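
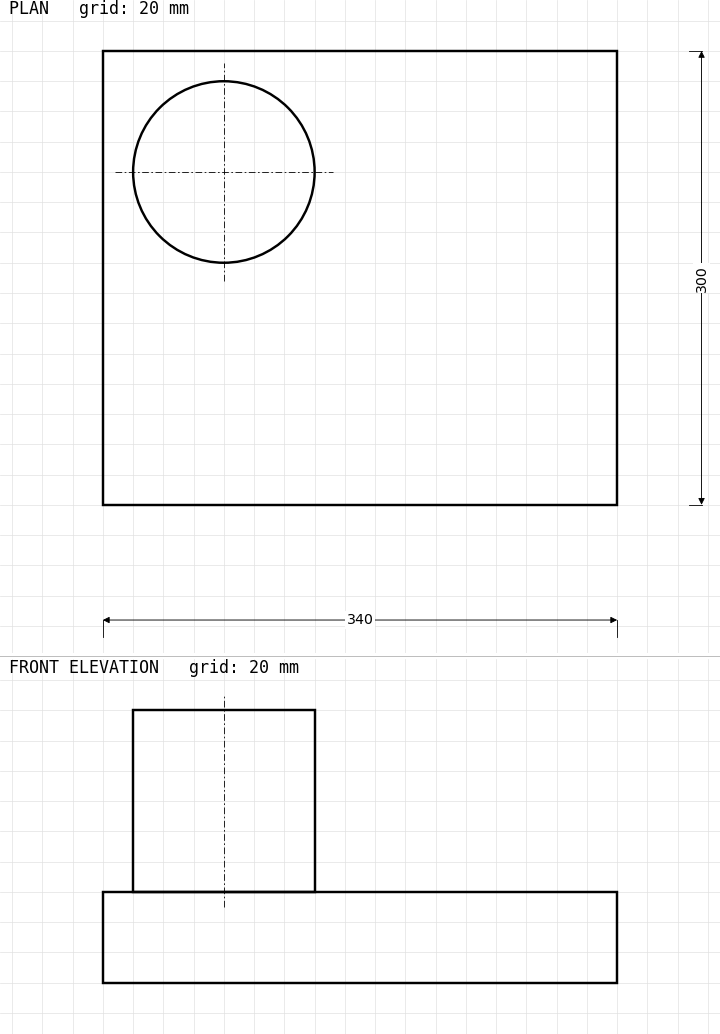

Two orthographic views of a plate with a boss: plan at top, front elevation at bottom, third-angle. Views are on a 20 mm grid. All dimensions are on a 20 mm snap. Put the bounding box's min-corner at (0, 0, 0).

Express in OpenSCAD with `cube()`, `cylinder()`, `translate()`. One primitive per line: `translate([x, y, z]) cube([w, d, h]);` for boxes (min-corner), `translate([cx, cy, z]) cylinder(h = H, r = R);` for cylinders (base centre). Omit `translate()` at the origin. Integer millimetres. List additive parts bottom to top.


cube([340, 300, 60]);
translate([80, 220, 60]) cylinder(h = 120, r = 60);


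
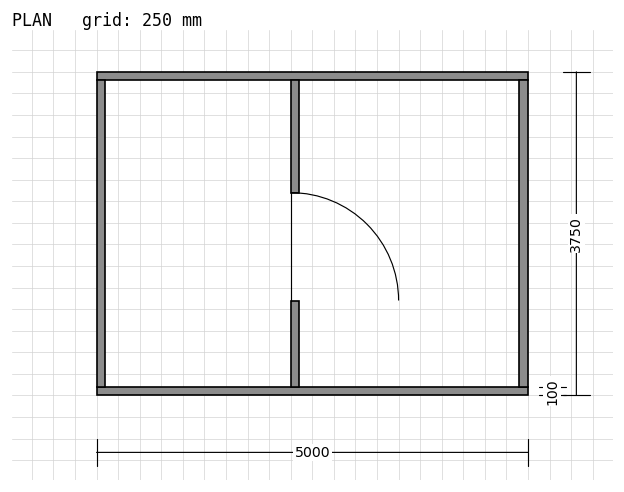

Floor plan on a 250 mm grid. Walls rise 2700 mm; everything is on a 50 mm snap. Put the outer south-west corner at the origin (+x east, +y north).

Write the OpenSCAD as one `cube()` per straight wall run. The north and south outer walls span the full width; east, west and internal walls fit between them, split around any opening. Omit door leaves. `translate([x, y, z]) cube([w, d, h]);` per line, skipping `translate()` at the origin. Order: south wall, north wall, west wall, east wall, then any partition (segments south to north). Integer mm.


cube([5000, 100, 2700]);
translate([0, 3650, 0]) cube([5000, 100, 2700]);
translate([0, 100, 0]) cube([100, 3550, 2700]);
translate([4900, 100, 0]) cube([100, 3550, 2700]);
translate([2250, 100, 0]) cube([100, 1000, 2700]);
translate([2250, 2350, 0]) cube([100, 1300, 2700]);


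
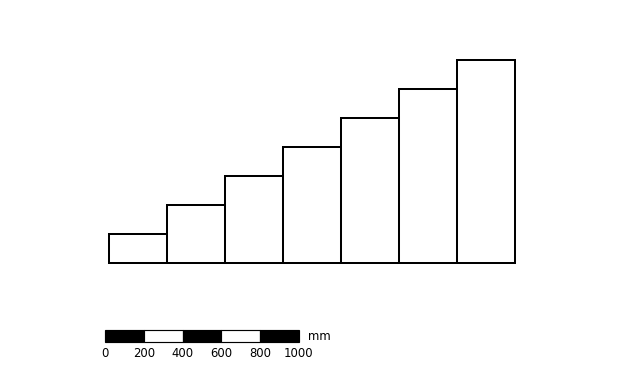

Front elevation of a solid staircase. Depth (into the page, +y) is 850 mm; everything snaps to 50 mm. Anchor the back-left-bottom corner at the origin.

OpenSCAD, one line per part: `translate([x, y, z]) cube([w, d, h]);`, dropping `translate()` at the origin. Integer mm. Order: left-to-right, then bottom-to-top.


cube([300, 850, 150]);
translate([300, 0, 0]) cube([300, 850, 300]);
translate([600, 0, 0]) cube([300, 850, 450]);
translate([900, 0, 0]) cube([300, 850, 600]);
translate([1200, 0, 0]) cube([300, 850, 750]);
translate([1500, 0, 0]) cube([300, 850, 900]);
translate([1800, 0, 0]) cube([300, 850, 1050]);


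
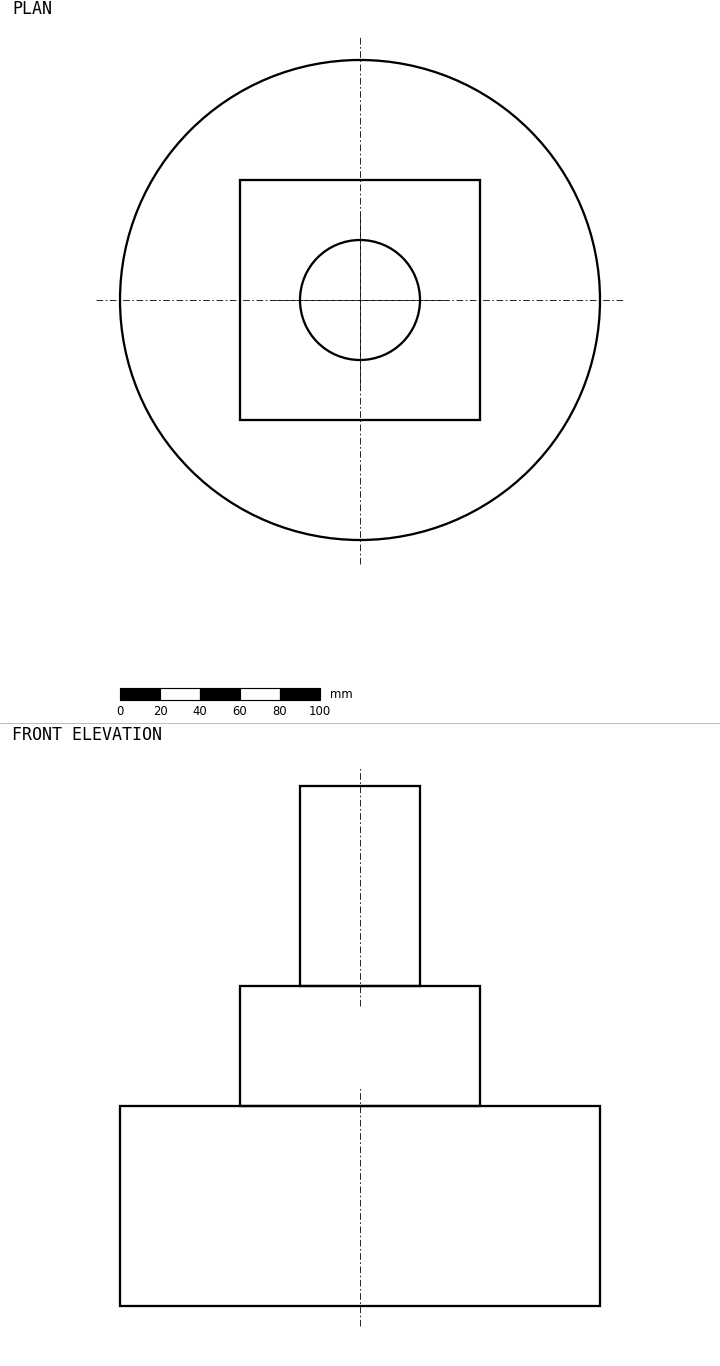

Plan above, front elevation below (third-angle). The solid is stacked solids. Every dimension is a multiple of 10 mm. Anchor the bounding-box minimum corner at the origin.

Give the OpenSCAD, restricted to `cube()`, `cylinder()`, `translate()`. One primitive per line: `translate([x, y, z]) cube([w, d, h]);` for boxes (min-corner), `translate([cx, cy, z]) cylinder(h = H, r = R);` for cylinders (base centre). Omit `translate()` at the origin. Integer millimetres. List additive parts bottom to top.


translate([120, 120, 0]) cylinder(h = 100, r = 120);
translate([60, 60, 100]) cube([120, 120, 60]);
translate([120, 120, 160]) cylinder(h = 100, r = 30);


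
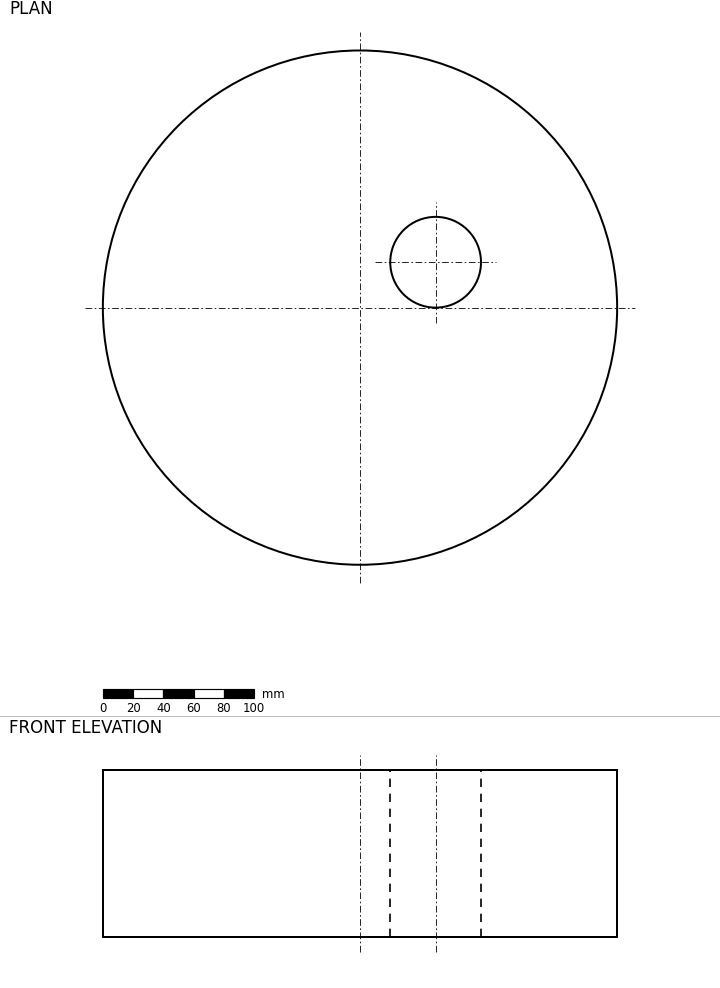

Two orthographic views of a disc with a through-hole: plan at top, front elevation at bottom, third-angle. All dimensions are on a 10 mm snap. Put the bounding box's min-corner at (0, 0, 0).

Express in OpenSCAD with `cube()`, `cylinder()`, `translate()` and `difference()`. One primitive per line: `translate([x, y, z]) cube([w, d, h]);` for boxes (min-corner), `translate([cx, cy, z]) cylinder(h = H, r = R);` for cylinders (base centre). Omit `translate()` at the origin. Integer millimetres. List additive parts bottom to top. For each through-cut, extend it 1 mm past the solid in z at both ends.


difference() {
  translate([170, 170, 0]) cylinder(h = 110, r = 170);
  translate([220, 200, -1]) cylinder(h = 112, r = 30);
}


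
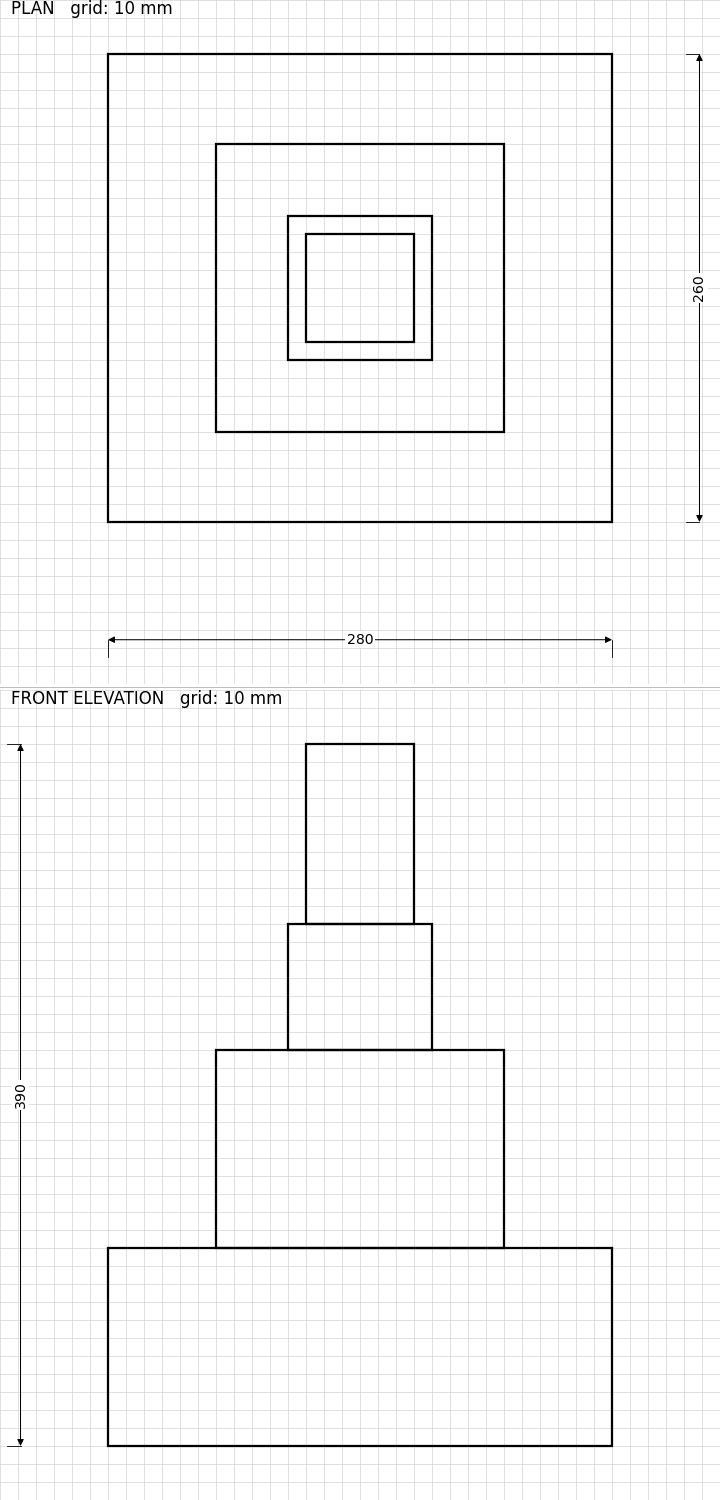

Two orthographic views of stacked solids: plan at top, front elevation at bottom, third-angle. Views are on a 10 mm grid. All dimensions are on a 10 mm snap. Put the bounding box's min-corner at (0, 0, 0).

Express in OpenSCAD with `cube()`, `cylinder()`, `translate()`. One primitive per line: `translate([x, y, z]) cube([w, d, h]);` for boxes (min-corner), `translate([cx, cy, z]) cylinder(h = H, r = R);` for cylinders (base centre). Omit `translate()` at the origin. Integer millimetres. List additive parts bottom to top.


cube([280, 260, 110]);
translate([60, 50, 110]) cube([160, 160, 110]);
translate([100, 90, 220]) cube([80, 80, 70]);
translate([110, 100, 290]) cube([60, 60, 100]);


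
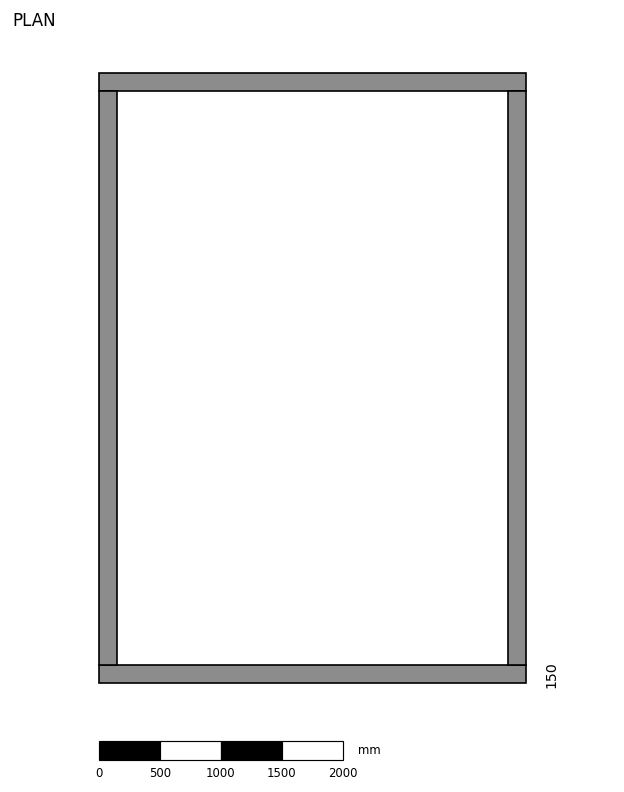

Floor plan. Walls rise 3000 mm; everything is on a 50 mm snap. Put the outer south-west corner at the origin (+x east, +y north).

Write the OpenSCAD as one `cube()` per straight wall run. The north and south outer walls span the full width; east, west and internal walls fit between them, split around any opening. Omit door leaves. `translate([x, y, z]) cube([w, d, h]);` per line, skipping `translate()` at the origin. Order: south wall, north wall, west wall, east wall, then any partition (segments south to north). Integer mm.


cube([3500, 150, 3000]);
translate([0, 4850, 0]) cube([3500, 150, 3000]);
translate([0, 150, 0]) cube([150, 4700, 3000]);
translate([3350, 150, 0]) cube([150, 4700, 3000]);


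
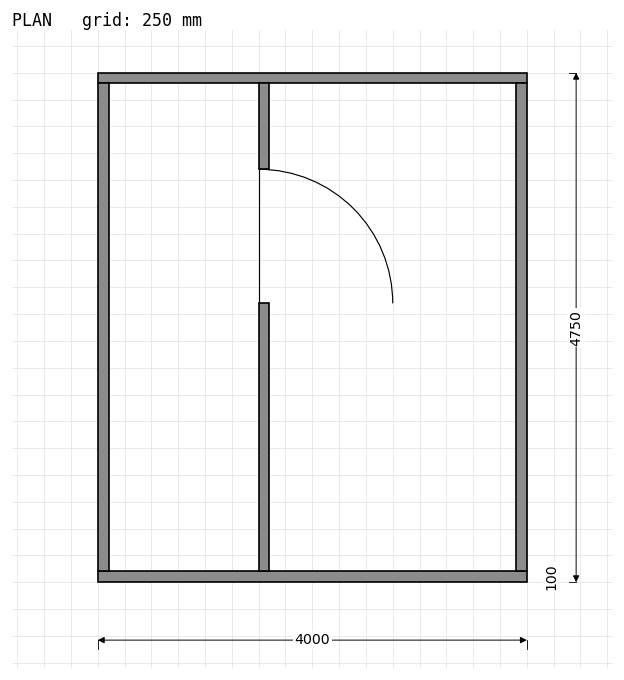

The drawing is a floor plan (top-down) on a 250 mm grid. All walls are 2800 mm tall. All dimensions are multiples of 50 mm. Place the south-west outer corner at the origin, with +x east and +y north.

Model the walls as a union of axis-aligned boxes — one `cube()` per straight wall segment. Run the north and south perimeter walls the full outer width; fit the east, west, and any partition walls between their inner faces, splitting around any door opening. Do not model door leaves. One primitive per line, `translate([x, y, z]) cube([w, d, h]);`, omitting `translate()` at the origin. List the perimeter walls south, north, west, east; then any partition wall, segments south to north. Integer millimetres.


cube([4000, 100, 2800]);
translate([0, 4650, 0]) cube([4000, 100, 2800]);
translate([0, 100, 0]) cube([100, 4550, 2800]);
translate([3900, 100, 0]) cube([100, 4550, 2800]);
translate([1500, 100, 0]) cube([100, 2500, 2800]);
translate([1500, 3850, 0]) cube([100, 800, 2800]);


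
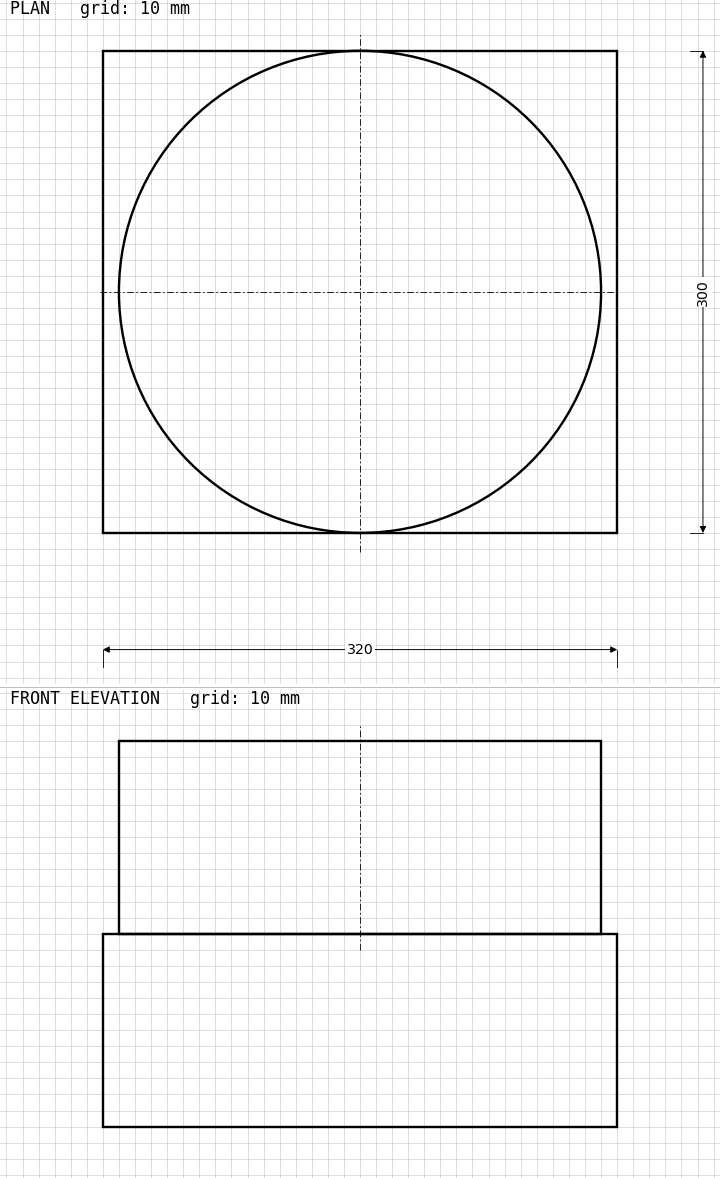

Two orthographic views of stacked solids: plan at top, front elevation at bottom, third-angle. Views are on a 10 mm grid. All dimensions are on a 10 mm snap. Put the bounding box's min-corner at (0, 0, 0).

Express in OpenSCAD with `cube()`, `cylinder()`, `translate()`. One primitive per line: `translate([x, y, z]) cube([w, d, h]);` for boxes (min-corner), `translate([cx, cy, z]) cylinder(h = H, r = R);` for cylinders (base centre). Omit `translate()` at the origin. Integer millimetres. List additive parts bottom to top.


cube([320, 300, 120]);
translate([160, 150, 120]) cylinder(h = 120, r = 150);


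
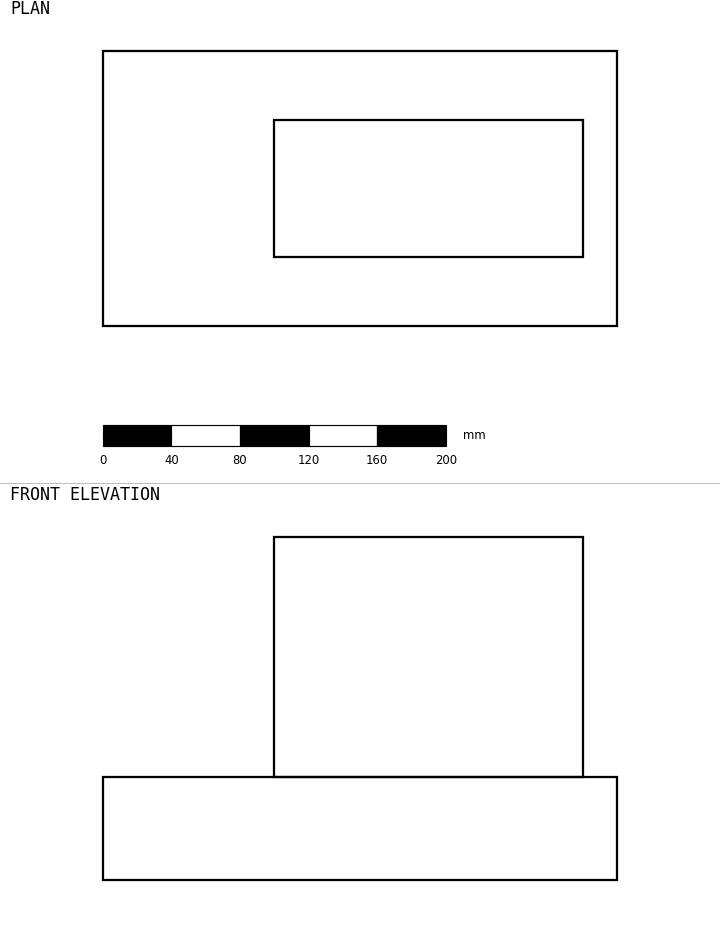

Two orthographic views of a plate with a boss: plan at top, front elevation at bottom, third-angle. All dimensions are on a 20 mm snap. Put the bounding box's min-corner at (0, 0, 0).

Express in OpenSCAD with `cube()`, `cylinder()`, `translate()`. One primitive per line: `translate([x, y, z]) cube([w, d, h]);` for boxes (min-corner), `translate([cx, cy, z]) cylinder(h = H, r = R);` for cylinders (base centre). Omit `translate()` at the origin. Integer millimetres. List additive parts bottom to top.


cube([300, 160, 60]);
translate([100, 40, 60]) cube([180, 80, 140]);


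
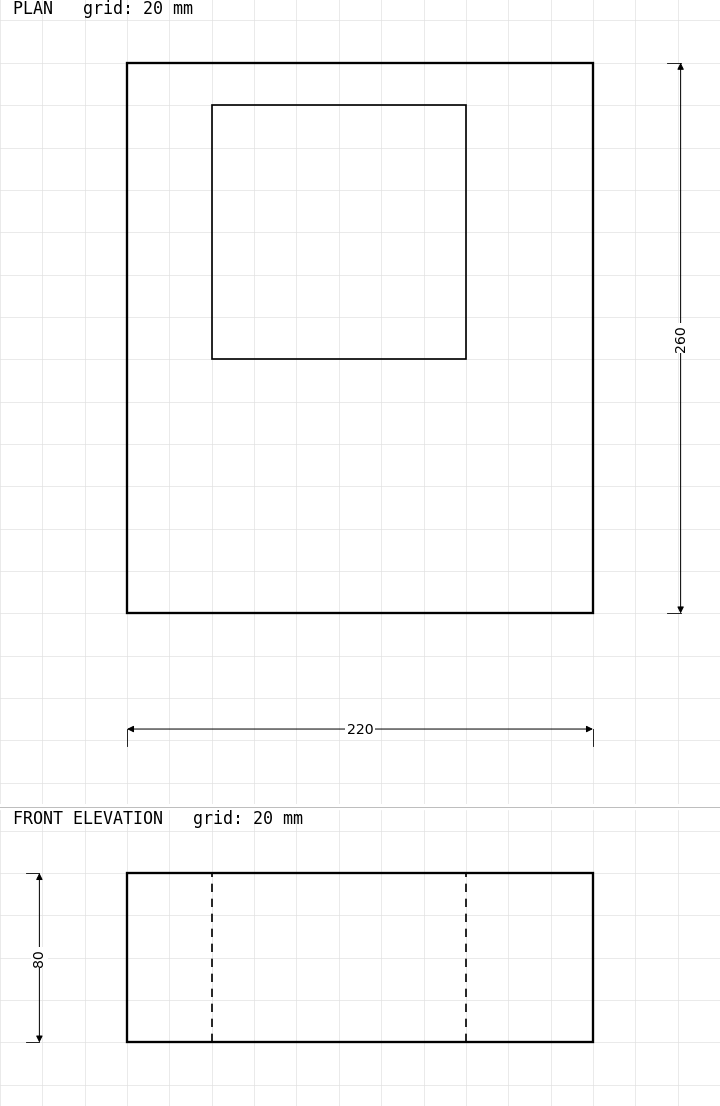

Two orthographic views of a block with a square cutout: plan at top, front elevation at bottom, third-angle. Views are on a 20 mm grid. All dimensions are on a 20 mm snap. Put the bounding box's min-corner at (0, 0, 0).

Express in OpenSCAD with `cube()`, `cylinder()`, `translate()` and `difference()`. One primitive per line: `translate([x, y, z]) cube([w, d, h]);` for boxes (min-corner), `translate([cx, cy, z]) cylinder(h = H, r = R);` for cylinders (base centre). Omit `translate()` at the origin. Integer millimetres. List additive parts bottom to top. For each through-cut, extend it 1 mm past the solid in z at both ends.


difference() {
  cube([220, 260, 80]);
  translate([40, 120, -1]) cube([120, 120, 82]);
}


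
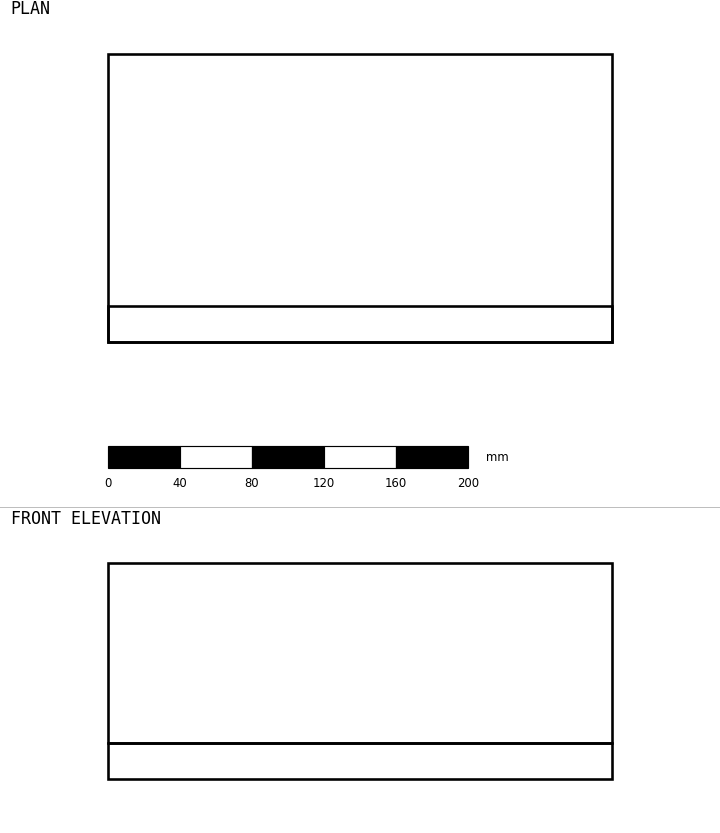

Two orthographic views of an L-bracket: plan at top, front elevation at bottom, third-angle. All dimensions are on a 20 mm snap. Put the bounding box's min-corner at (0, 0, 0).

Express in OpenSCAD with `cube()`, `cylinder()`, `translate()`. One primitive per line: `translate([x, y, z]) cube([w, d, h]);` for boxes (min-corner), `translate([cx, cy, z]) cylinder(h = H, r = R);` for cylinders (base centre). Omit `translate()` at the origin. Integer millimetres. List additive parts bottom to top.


cube([280, 160, 20]);
translate([0, 0, 20]) cube([280, 20, 100]);


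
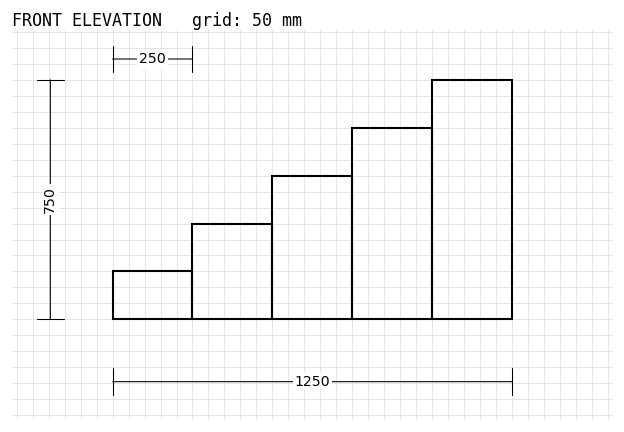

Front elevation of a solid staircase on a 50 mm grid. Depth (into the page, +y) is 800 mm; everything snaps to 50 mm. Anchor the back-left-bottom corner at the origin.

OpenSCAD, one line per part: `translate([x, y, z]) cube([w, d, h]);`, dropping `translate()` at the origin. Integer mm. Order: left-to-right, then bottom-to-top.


cube([250, 800, 150]);
translate([250, 0, 0]) cube([250, 800, 300]);
translate([500, 0, 0]) cube([250, 800, 450]);
translate([750, 0, 0]) cube([250, 800, 600]);
translate([1000, 0, 0]) cube([250, 800, 750]);


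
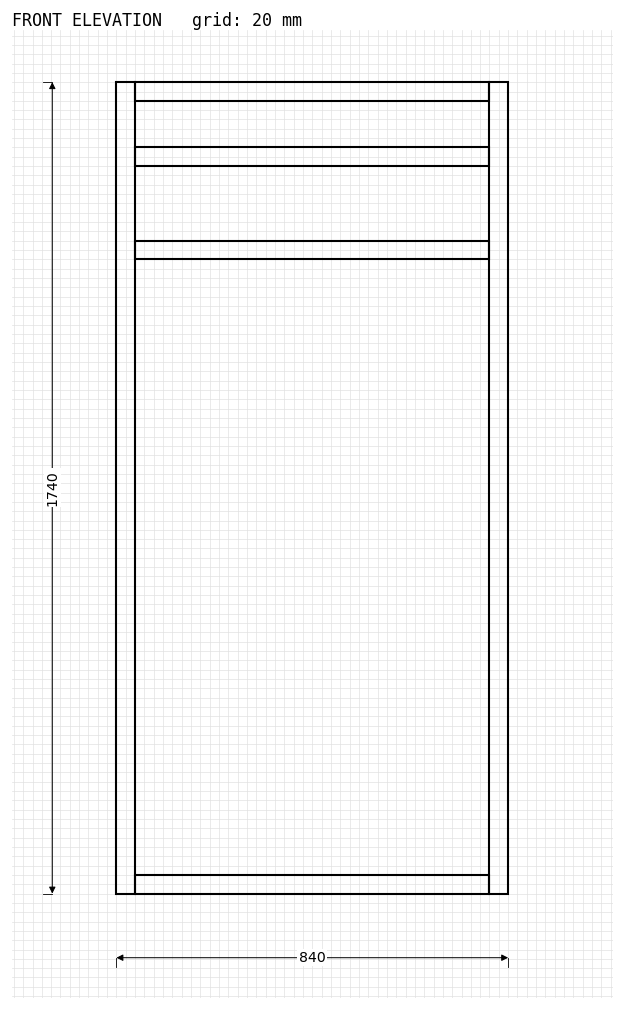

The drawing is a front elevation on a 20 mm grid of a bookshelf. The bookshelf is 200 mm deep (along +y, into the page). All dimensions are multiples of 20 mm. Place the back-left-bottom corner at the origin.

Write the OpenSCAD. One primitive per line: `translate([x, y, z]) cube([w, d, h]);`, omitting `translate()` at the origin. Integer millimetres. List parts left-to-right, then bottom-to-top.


cube([40, 200, 1740]);
translate([40, 0, 0]) cube([760, 200, 40]);
translate([40, 0, 1360]) cube([760, 200, 40]);
translate([40, 0, 1560]) cube([760, 200, 40]);
translate([40, 0, 1700]) cube([760, 200, 40]);
translate([800, 0, 0]) cube([40, 200, 1740]);


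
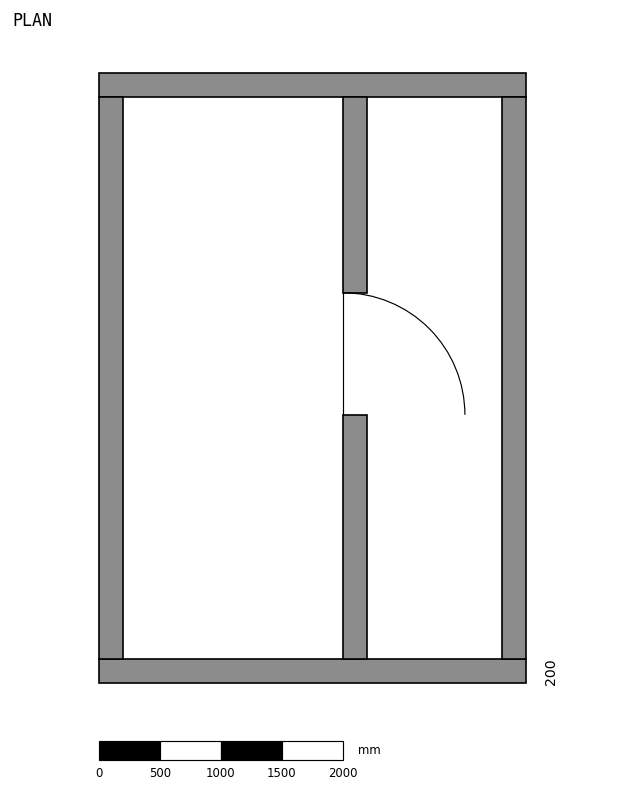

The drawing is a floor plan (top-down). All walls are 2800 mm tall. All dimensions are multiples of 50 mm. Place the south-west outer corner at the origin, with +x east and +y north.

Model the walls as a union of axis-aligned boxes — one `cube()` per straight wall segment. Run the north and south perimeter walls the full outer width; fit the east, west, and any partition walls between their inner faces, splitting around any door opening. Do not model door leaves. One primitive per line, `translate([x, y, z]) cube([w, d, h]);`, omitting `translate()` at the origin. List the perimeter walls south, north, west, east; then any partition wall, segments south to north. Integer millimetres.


cube([3500, 200, 2800]);
translate([0, 4800, 0]) cube([3500, 200, 2800]);
translate([0, 200, 0]) cube([200, 4600, 2800]);
translate([3300, 200, 0]) cube([200, 4600, 2800]);
translate([2000, 200, 0]) cube([200, 2000, 2800]);
translate([2000, 3200, 0]) cube([200, 1600, 2800]);


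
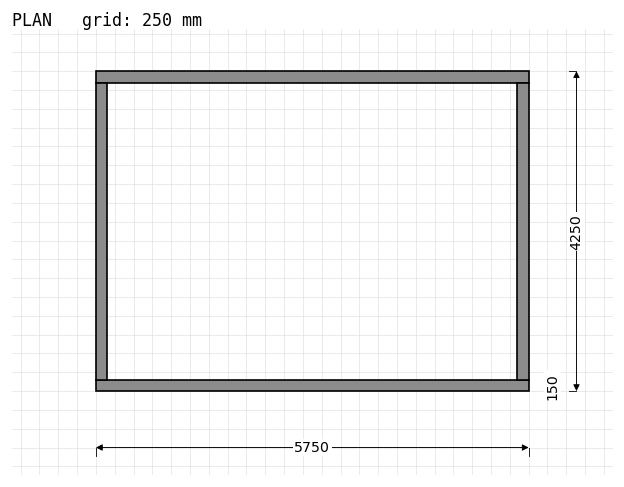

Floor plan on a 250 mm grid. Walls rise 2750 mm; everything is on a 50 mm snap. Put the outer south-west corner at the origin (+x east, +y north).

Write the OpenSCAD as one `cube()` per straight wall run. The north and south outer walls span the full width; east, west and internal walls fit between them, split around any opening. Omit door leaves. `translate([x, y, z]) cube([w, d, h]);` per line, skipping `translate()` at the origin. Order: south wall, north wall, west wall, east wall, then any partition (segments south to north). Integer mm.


cube([5750, 150, 2750]);
translate([0, 4100, 0]) cube([5750, 150, 2750]);
translate([0, 150, 0]) cube([150, 3950, 2750]);
translate([5600, 150, 0]) cube([150, 3950, 2750]);


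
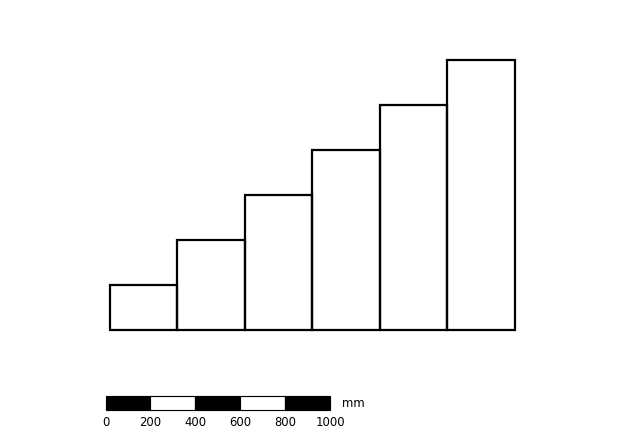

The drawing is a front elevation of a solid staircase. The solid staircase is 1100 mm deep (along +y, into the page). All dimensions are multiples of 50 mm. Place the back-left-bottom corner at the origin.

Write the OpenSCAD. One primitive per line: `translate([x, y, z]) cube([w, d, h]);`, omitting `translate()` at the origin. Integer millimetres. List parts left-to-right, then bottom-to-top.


cube([300, 1100, 200]);
translate([300, 0, 0]) cube([300, 1100, 400]);
translate([600, 0, 0]) cube([300, 1100, 600]);
translate([900, 0, 0]) cube([300, 1100, 800]);
translate([1200, 0, 0]) cube([300, 1100, 1000]);
translate([1500, 0, 0]) cube([300, 1100, 1200]);


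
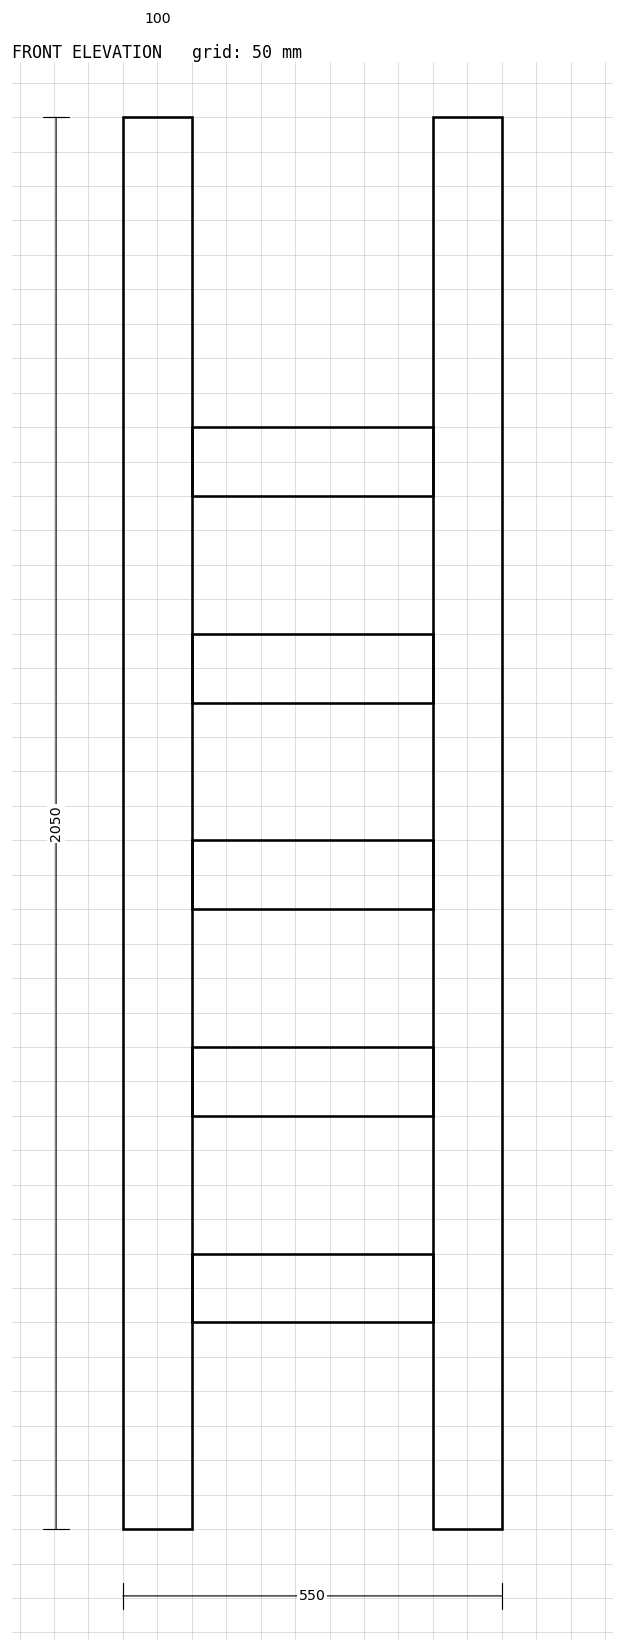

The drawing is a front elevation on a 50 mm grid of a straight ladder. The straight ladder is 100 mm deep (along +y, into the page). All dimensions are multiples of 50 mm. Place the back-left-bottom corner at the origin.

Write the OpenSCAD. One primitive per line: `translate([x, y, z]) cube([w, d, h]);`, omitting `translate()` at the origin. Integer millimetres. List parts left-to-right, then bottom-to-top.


cube([100, 100, 2050]);
translate([100, 0, 300]) cube([350, 100, 100]);
translate([100, 0, 600]) cube([350, 100, 100]);
translate([100, 0, 900]) cube([350, 100, 100]);
translate([100, 0, 1200]) cube([350, 100, 100]);
translate([100, 0, 1500]) cube([350, 100, 100]);
translate([450, 0, 0]) cube([100, 100, 2050]);


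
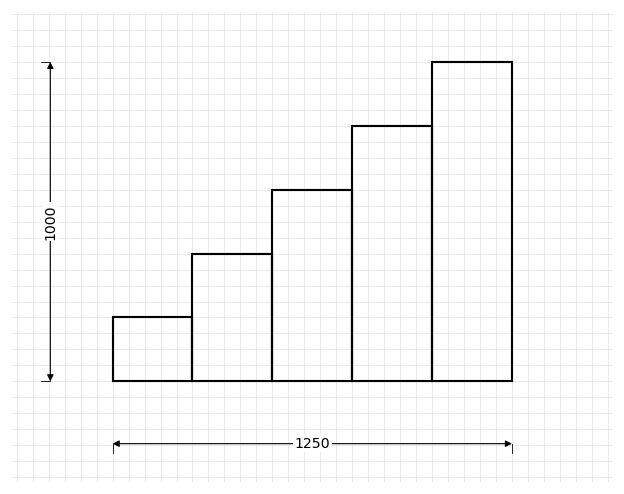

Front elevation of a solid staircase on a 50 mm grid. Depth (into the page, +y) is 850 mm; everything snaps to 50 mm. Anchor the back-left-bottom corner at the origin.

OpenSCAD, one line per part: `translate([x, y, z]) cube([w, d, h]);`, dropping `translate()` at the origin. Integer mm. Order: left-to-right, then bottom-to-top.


cube([250, 850, 200]);
translate([250, 0, 0]) cube([250, 850, 400]);
translate([500, 0, 0]) cube([250, 850, 600]);
translate([750, 0, 0]) cube([250, 850, 800]);
translate([1000, 0, 0]) cube([250, 850, 1000]);


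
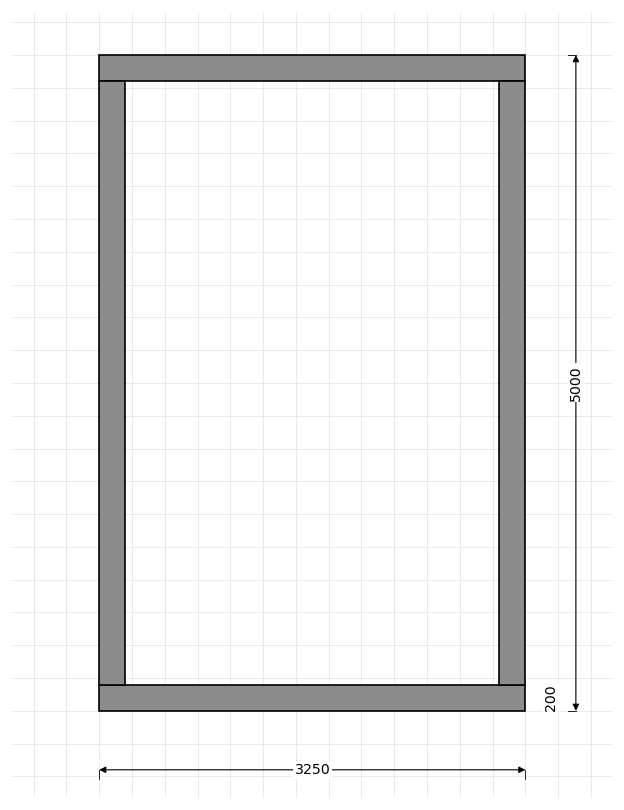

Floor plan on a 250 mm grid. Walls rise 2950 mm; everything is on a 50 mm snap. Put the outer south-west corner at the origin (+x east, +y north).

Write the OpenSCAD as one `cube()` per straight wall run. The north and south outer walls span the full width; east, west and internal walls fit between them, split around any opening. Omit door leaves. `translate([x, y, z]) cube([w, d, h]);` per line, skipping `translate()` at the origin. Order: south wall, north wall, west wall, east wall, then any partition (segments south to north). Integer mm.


cube([3250, 200, 2950]);
translate([0, 4800, 0]) cube([3250, 200, 2950]);
translate([0, 200, 0]) cube([200, 4600, 2950]);
translate([3050, 200, 0]) cube([200, 4600, 2950]);


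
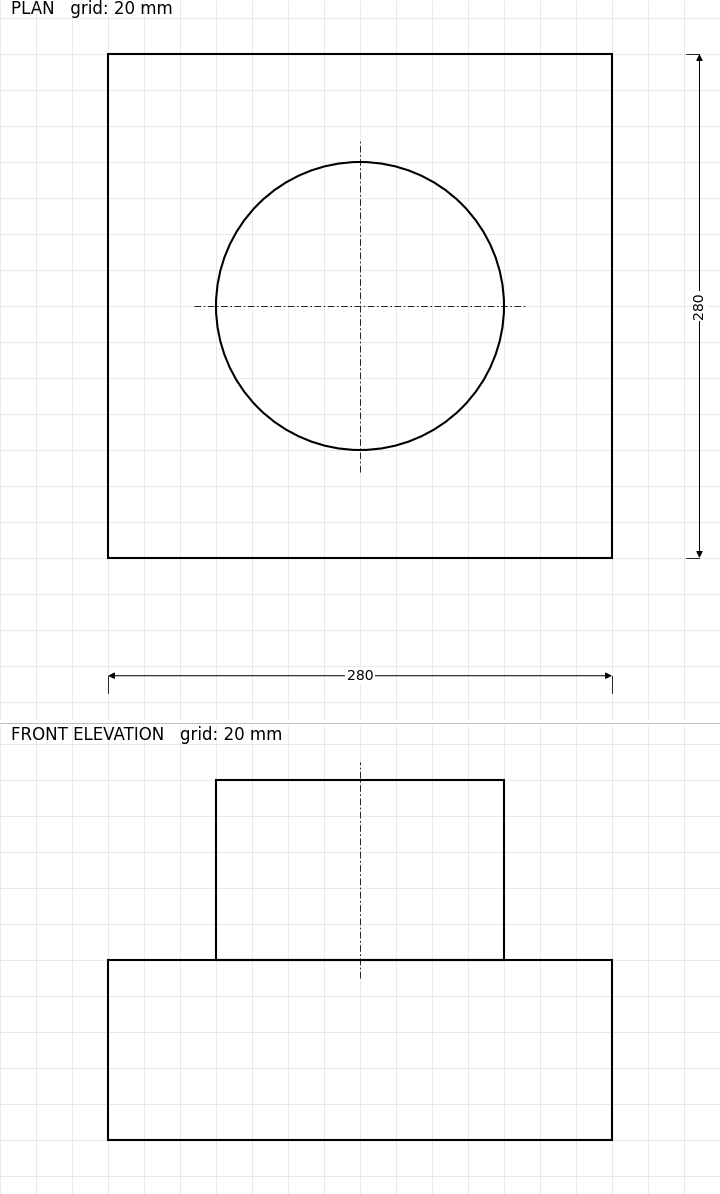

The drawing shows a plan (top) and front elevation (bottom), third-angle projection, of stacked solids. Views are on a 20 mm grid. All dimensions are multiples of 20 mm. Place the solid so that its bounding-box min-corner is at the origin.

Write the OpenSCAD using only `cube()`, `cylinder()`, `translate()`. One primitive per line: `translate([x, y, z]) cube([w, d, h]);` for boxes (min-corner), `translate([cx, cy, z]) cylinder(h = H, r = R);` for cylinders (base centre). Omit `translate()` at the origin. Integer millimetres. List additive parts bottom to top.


cube([280, 280, 100]);
translate([140, 140, 100]) cylinder(h = 100, r = 80);


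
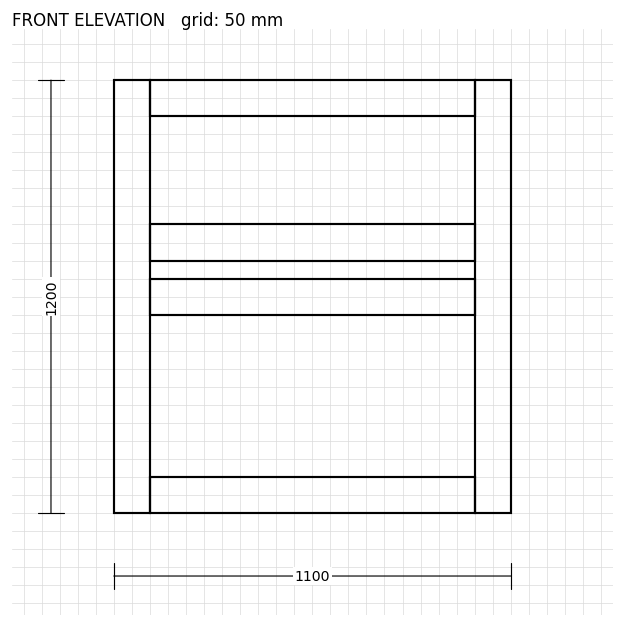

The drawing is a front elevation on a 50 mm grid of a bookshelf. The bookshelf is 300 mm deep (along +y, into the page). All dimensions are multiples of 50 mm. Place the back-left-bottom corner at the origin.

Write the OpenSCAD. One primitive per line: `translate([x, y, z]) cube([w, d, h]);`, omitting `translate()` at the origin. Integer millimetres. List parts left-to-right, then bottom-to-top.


cube([100, 300, 1200]);
translate([100, 0, 0]) cube([900, 300, 100]);
translate([100, 0, 550]) cube([900, 300, 100]);
translate([100, 0, 700]) cube([900, 300, 100]);
translate([100, 0, 1100]) cube([900, 300, 100]);
translate([1000, 0, 0]) cube([100, 300, 1200]);


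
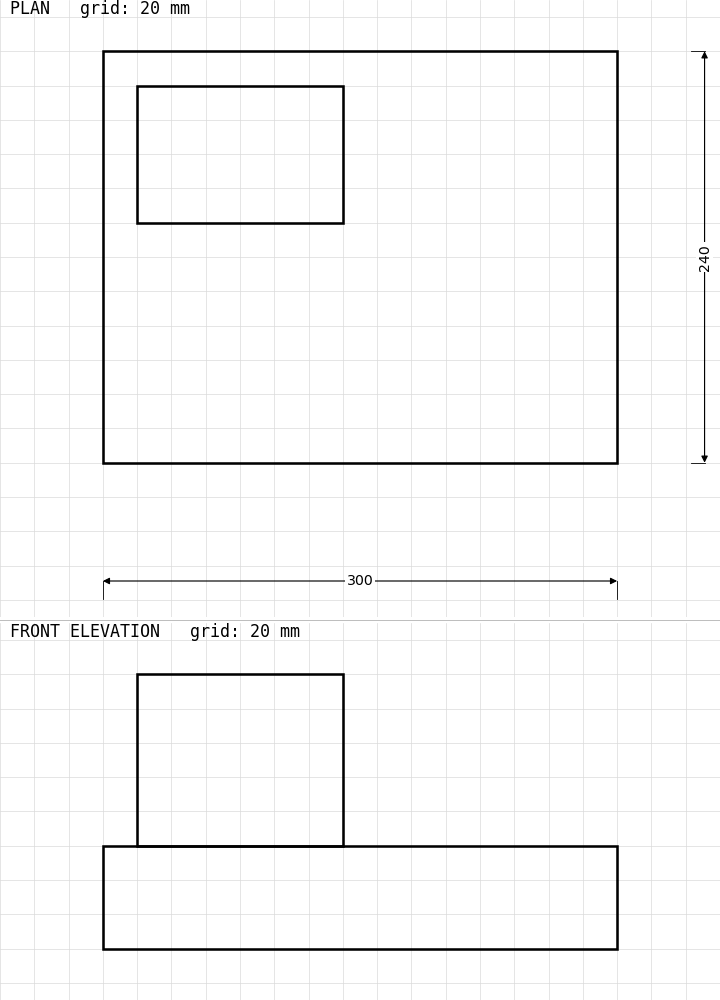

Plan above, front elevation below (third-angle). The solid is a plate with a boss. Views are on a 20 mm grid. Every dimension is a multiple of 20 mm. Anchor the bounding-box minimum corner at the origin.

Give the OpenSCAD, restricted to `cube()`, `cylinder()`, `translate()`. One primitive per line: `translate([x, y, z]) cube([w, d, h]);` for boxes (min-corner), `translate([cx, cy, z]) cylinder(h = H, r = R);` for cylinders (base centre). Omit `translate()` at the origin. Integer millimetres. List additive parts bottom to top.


cube([300, 240, 60]);
translate([20, 140, 60]) cube([120, 80, 100]);


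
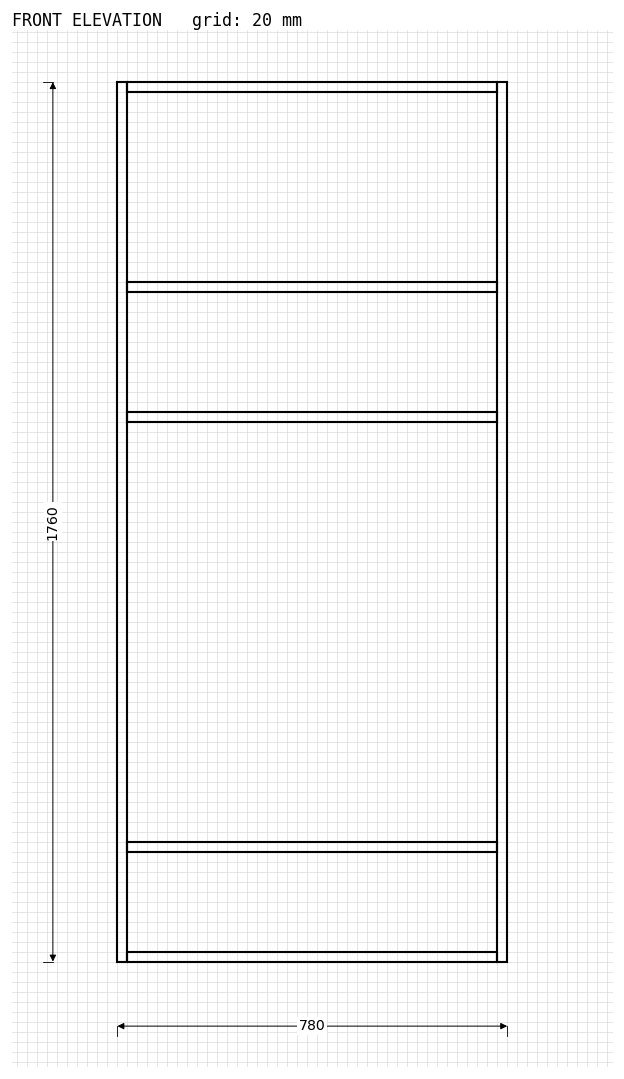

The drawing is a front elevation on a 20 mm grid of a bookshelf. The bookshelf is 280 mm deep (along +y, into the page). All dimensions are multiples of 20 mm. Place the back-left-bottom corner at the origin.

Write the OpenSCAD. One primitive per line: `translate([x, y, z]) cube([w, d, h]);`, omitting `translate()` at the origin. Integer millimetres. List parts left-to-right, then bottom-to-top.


cube([20, 280, 1760]);
translate([20, 0, 0]) cube([740, 280, 20]);
translate([20, 0, 220]) cube([740, 280, 20]);
translate([20, 0, 1080]) cube([740, 280, 20]);
translate([20, 0, 1340]) cube([740, 280, 20]);
translate([20, 0, 1740]) cube([740, 280, 20]);
translate([760, 0, 0]) cube([20, 280, 1760]);


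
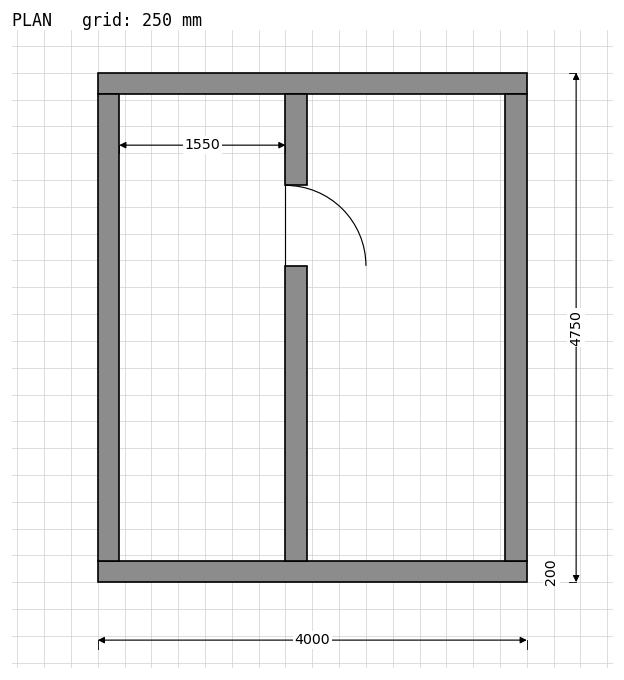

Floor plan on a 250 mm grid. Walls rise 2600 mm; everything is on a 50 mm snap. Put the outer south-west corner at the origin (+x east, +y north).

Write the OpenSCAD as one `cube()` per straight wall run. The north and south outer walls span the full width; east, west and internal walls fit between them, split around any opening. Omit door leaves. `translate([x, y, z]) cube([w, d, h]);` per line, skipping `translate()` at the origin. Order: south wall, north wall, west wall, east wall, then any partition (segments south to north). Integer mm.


cube([4000, 200, 2600]);
translate([0, 4550, 0]) cube([4000, 200, 2600]);
translate([0, 200, 0]) cube([200, 4350, 2600]);
translate([3800, 200, 0]) cube([200, 4350, 2600]);
translate([1750, 200, 0]) cube([200, 2750, 2600]);
translate([1750, 3700, 0]) cube([200, 850, 2600]);


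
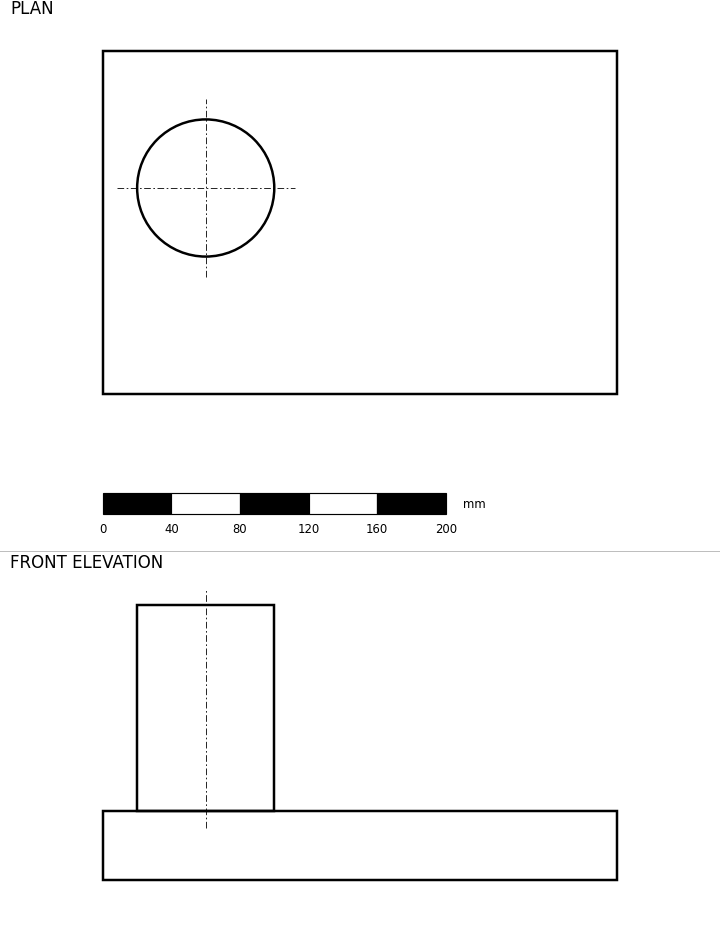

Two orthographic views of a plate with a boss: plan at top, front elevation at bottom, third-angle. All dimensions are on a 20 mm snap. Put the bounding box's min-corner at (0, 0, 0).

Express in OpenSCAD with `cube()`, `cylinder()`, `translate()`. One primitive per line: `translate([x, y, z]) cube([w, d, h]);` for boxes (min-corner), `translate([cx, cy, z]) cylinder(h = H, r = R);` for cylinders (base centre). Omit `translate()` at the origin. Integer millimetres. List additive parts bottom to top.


cube([300, 200, 40]);
translate([60, 120, 40]) cylinder(h = 120, r = 40);


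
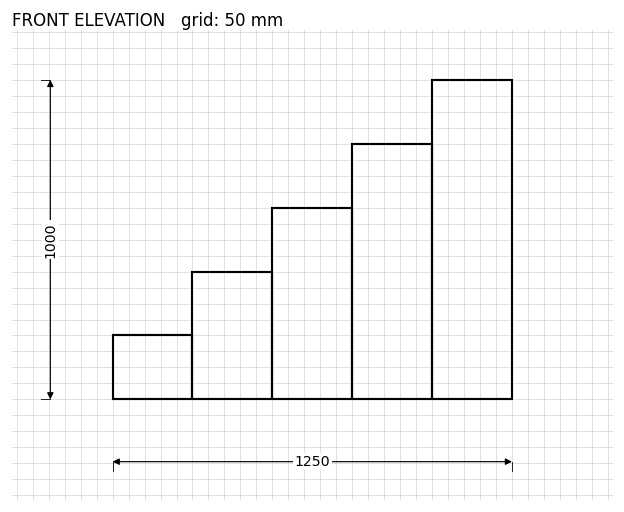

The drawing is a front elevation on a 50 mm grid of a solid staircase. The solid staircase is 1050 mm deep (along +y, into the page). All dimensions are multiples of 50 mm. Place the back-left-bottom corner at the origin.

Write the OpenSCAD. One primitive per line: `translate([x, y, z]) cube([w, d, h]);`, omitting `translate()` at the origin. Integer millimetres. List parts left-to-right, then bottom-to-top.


cube([250, 1050, 200]);
translate([250, 0, 0]) cube([250, 1050, 400]);
translate([500, 0, 0]) cube([250, 1050, 600]);
translate([750, 0, 0]) cube([250, 1050, 800]);
translate([1000, 0, 0]) cube([250, 1050, 1000]);


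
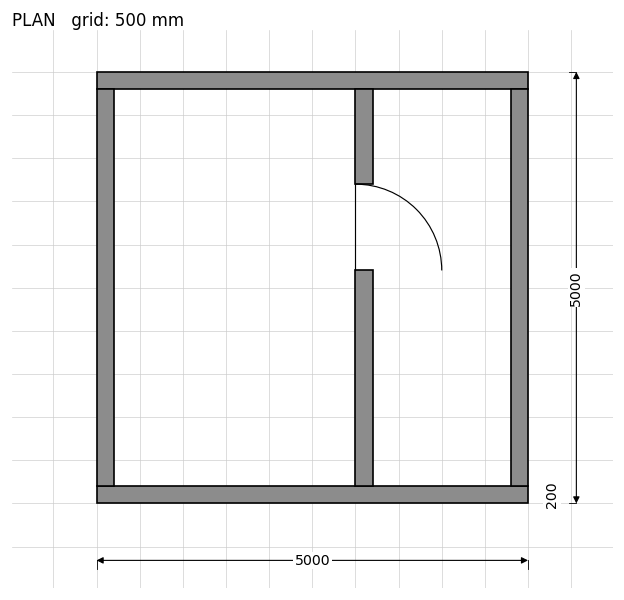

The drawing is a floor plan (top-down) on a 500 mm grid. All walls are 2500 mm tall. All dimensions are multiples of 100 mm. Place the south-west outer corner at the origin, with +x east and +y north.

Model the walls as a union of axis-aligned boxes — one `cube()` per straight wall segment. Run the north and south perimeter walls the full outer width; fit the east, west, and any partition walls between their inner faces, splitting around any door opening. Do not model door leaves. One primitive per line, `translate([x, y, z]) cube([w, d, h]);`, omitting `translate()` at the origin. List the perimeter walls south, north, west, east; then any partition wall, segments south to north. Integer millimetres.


cube([5000, 200, 2500]);
translate([0, 4800, 0]) cube([5000, 200, 2500]);
translate([0, 200, 0]) cube([200, 4600, 2500]);
translate([4800, 200, 0]) cube([200, 4600, 2500]);
translate([3000, 200, 0]) cube([200, 2500, 2500]);
translate([3000, 3700, 0]) cube([200, 1100, 2500]);


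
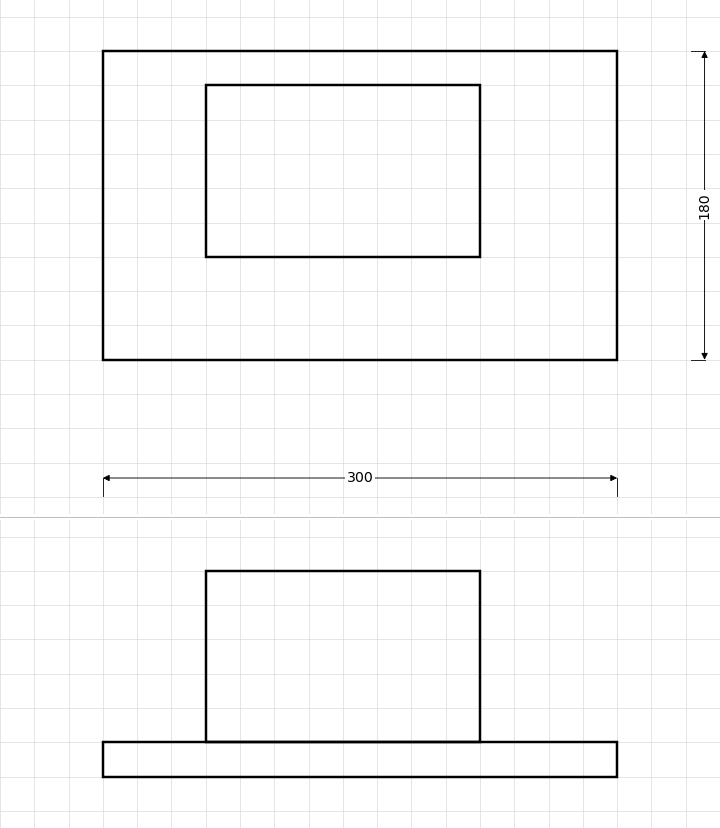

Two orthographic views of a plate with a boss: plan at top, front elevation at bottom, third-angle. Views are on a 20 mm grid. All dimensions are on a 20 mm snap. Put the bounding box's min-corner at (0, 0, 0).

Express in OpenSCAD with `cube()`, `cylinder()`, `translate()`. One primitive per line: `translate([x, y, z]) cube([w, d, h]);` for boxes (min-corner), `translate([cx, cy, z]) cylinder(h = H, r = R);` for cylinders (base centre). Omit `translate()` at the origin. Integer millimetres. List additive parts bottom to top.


cube([300, 180, 20]);
translate([60, 60, 20]) cube([160, 100, 100]);


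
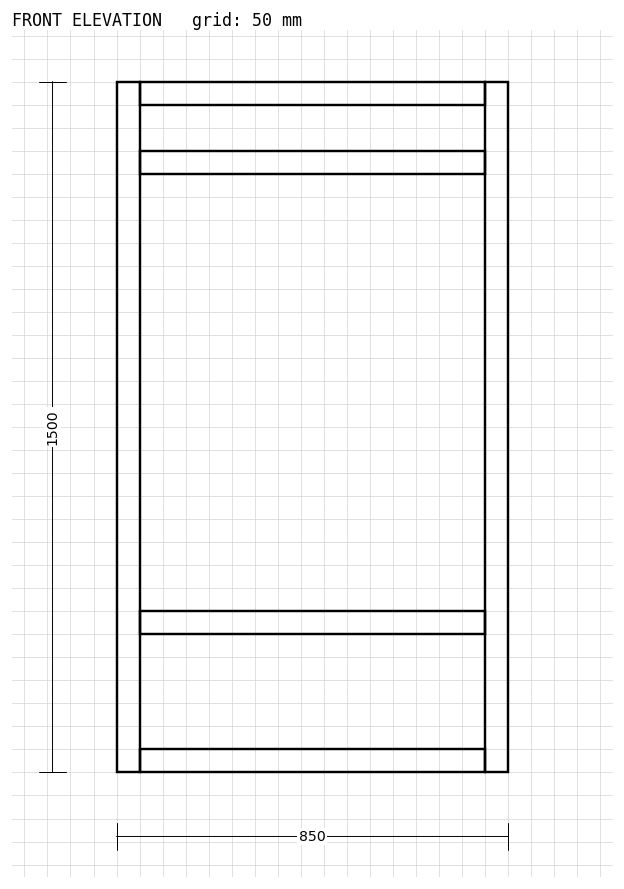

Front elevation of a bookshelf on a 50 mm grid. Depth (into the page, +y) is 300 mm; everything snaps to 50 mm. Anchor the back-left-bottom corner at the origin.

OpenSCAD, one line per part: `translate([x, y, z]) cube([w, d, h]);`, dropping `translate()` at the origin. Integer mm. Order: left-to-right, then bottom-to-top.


cube([50, 300, 1500]);
translate([50, 0, 0]) cube([750, 300, 50]);
translate([50, 0, 300]) cube([750, 300, 50]);
translate([50, 0, 1300]) cube([750, 300, 50]);
translate([50, 0, 1450]) cube([750, 300, 50]);
translate([800, 0, 0]) cube([50, 300, 1500]);


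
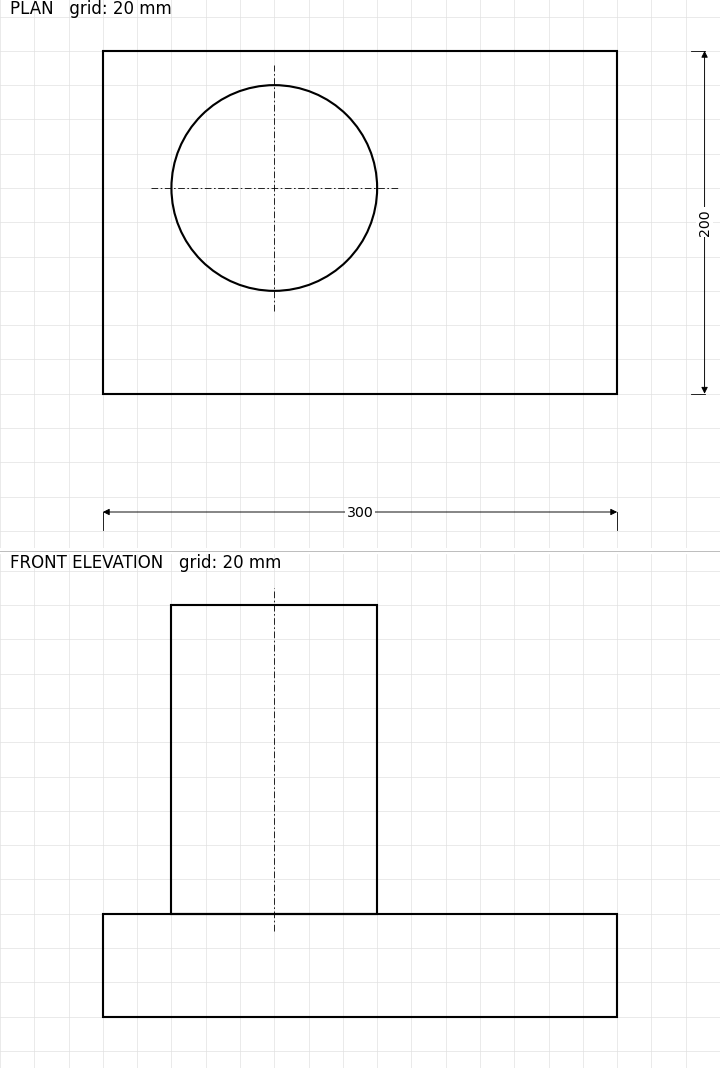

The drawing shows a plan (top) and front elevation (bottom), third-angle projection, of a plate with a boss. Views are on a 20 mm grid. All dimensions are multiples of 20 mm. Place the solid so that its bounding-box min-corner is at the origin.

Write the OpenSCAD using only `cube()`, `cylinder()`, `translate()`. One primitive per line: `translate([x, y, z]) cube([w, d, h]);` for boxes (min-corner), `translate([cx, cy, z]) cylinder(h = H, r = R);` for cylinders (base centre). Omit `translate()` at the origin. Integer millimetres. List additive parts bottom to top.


cube([300, 200, 60]);
translate([100, 120, 60]) cylinder(h = 180, r = 60);


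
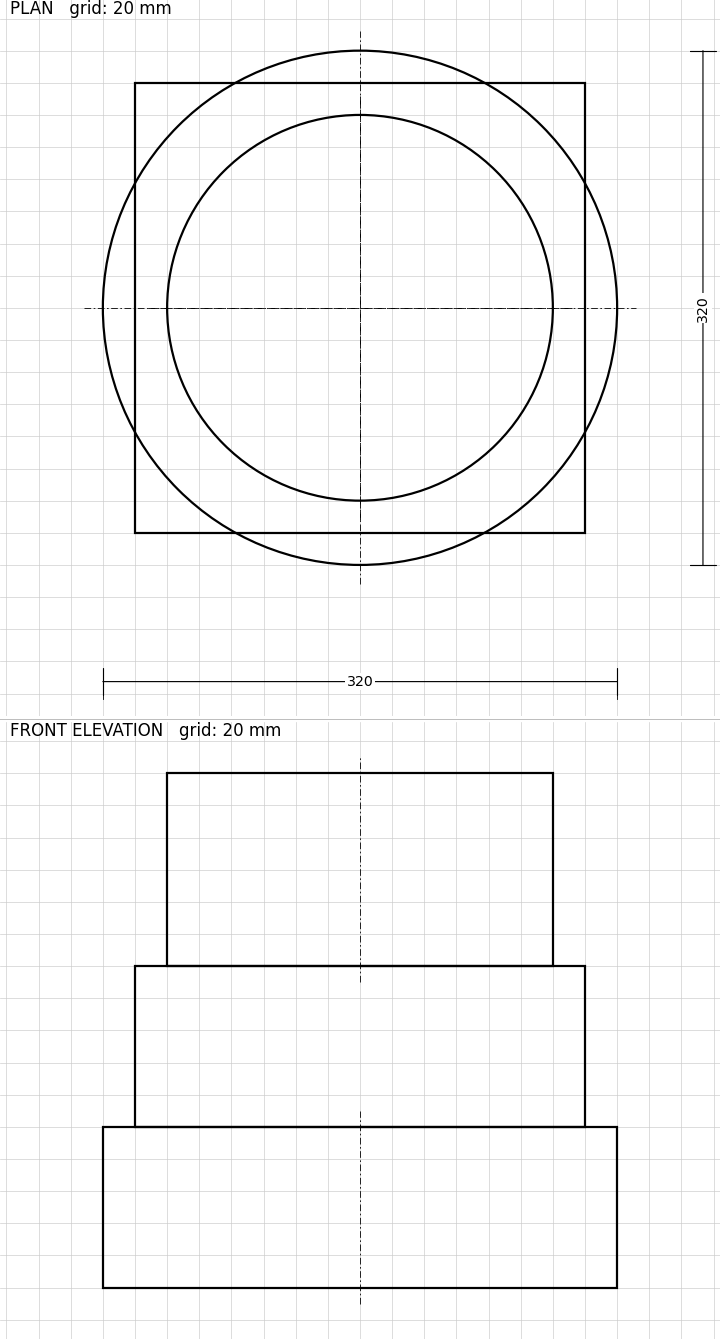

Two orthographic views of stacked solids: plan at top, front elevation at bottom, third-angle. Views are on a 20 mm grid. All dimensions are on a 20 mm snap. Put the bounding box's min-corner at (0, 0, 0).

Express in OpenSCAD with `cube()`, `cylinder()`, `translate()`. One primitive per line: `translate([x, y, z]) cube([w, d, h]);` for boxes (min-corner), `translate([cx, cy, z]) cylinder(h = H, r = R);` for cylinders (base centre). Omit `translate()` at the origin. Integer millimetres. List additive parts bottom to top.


translate([160, 160, 0]) cylinder(h = 100, r = 160);
translate([20, 20, 100]) cube([280, 280, 100]);
translate([160, 160, 200]) cylinder(h = 120, r = 120);


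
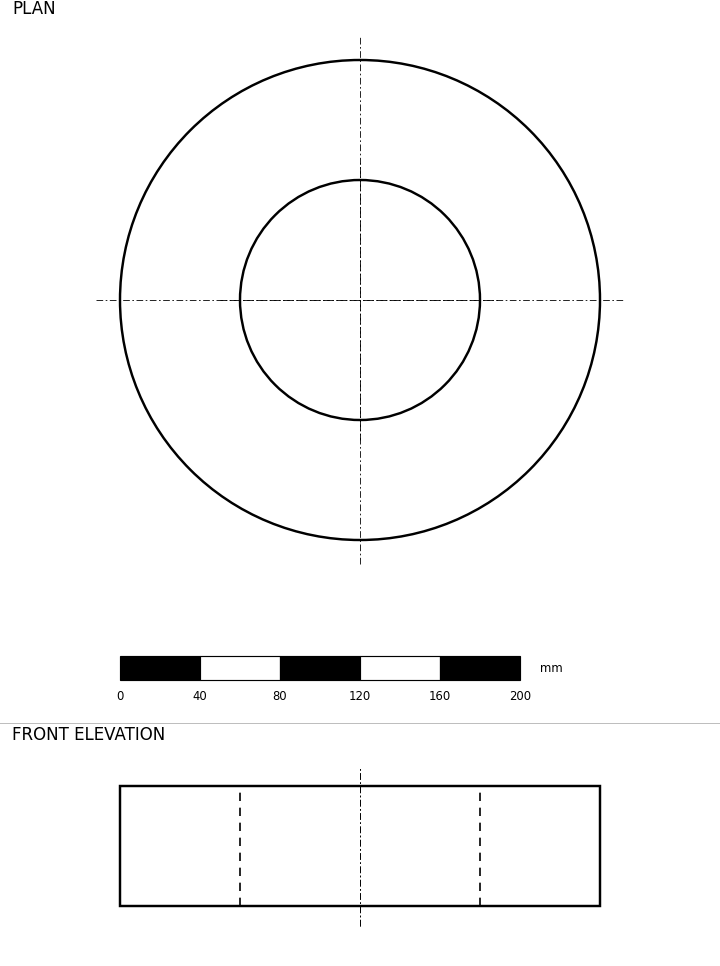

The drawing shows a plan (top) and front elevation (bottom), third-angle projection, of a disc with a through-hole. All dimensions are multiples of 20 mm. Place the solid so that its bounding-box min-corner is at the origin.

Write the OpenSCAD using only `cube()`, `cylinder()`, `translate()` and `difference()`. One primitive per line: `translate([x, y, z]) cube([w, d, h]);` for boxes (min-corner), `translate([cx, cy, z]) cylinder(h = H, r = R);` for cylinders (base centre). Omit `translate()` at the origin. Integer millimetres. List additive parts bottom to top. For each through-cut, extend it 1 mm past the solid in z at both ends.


difference() {
  translate([120, 120, 0]) cylinder(h = 60, r = 120);
  translate([120, 120, -1]) cylinder(h = 62, r = 60);
}


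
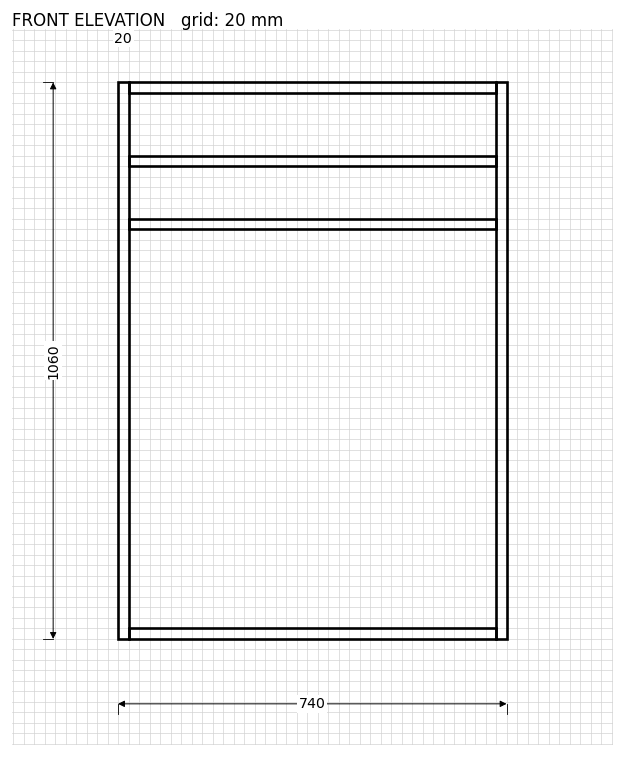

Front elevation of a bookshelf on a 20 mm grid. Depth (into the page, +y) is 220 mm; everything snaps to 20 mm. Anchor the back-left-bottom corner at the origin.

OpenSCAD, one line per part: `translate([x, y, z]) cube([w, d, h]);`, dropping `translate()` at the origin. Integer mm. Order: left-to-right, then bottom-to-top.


cube([20, 220, 1060]);
translate([20, 0, 0]) cube([700, 220, 20]);
translate([20, 0, 780]) cube([700, 220, 20]);
translate([20, 0, 900]) cube([700, 220, 20]);
translate([20, 0, 1040]) cube([700, 220, 20]);
translate([720, 0, 0]) cube([20, 220, 1060]);


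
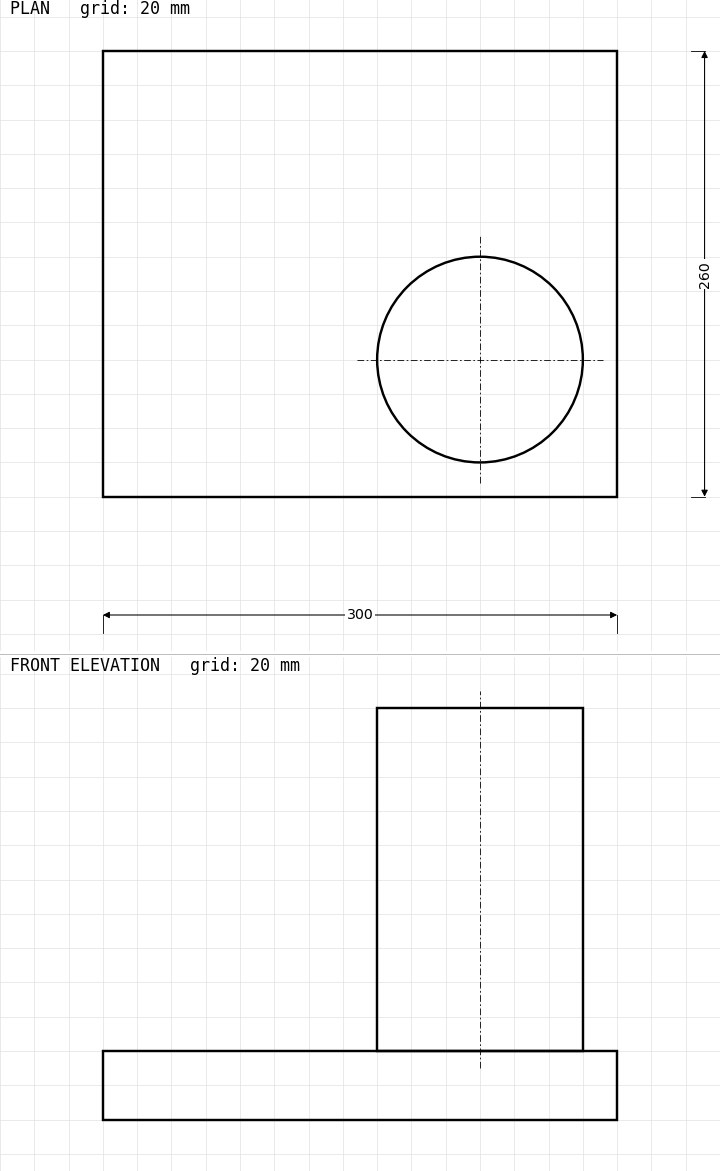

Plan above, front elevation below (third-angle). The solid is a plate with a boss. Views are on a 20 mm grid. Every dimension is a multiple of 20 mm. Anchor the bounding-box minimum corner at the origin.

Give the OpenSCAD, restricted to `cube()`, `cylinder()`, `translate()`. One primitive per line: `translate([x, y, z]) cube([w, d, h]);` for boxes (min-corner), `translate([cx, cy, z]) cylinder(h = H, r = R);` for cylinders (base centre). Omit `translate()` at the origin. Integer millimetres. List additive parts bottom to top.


cube([300, 260, 40]);
translate([220, 80, 40]) cylinder(h = 200, r = 60);


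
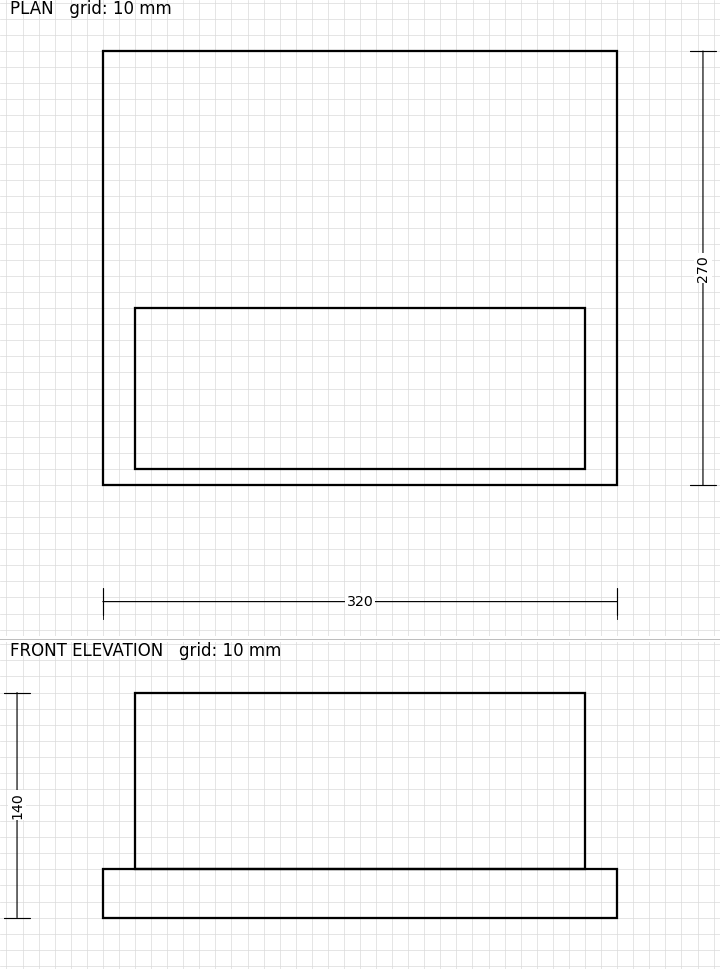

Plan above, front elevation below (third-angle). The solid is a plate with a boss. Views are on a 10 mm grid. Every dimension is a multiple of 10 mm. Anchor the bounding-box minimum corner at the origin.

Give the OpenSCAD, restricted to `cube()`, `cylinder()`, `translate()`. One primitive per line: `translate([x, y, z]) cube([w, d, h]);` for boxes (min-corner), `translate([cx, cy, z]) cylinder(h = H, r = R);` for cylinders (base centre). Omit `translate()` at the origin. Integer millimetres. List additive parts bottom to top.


cube([320, 270, 30]);
translate([20, 10, 30]) cube([280, 100, 110]);


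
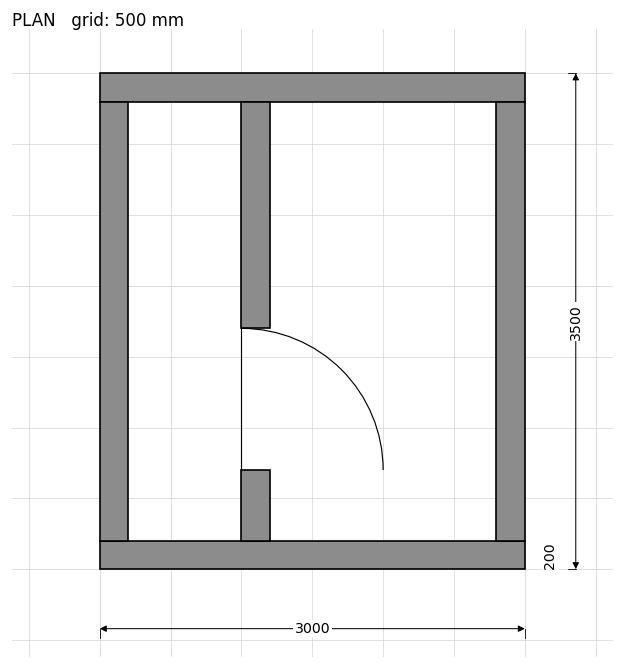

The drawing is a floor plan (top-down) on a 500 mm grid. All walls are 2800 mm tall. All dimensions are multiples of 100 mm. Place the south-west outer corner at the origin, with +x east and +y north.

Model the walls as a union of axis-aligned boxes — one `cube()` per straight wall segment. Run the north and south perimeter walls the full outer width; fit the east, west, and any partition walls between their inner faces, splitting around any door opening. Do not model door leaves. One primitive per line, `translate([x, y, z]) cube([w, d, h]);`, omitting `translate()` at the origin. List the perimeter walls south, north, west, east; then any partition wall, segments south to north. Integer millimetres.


cube([3000, 200, 2800]);
translate([0, 3300, 0]) cube([3000, 200, 2800]);
translate([0, 200, 0]) cube([200, 3100, 2800]);
translate([2800, 200, 0]) cube([200, 3100, 2800]);
translate([1000, 200, 0]) cube([200, 500, 2800]);
translate([1000, 1700, 0]) cube([200, 1600, 2800]);
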